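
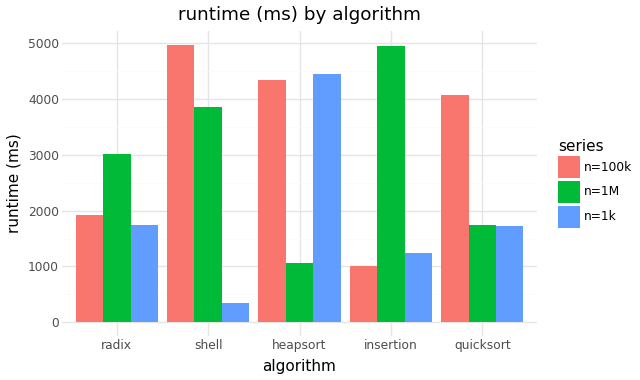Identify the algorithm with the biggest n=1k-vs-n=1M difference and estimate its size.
insertion: n=1k ≈ 1000, n=1M ≈ 5000 → gap ≈ 4000. Next-largest (shell) is only ≈ 3500.

insertion, ≈ 4000 ms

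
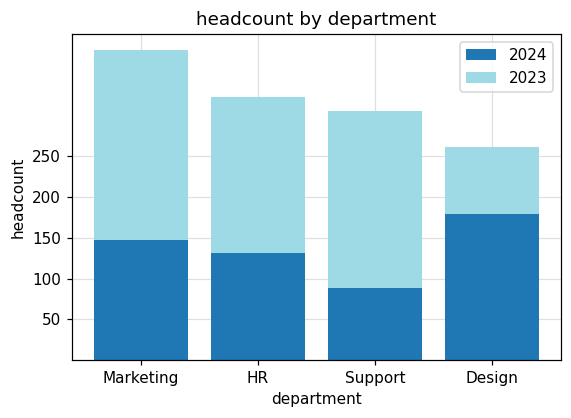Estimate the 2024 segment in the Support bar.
≈ 100

2024 top ≈ 100, bottom ≈ 0; segment ≈ 100.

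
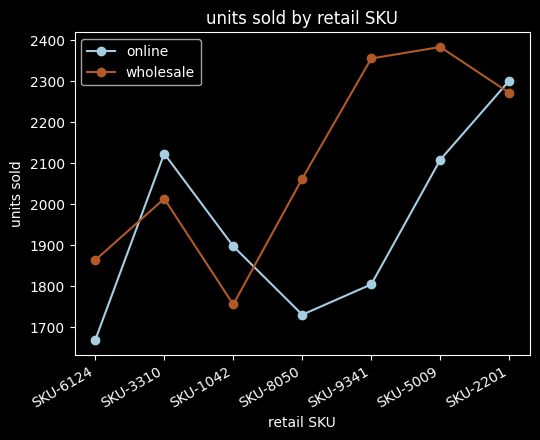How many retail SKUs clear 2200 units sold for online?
1

Above 2200: SKU-2201.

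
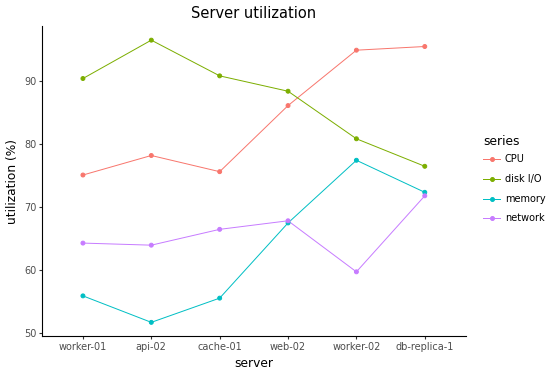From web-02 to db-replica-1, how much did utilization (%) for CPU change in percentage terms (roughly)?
≈ +11.8%

web-02 ≈ 85, db-replica-1 ≈ 95; (95 − 85) / 85 ≈ +11.8%.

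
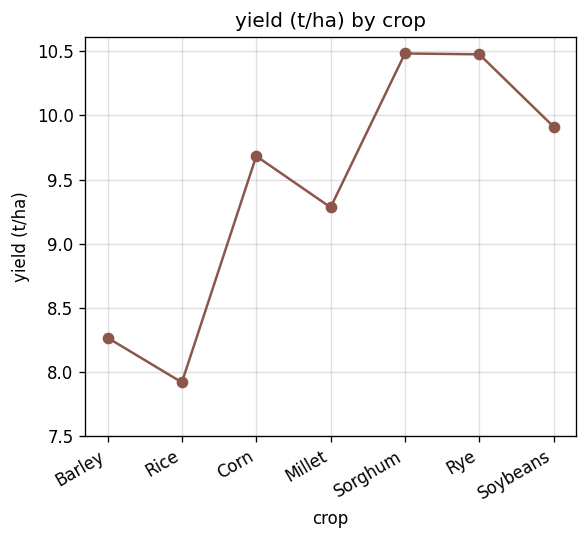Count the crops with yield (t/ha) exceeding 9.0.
5

Above 9.0: Corn, Millet, Sorghum, Rye, Soybeans.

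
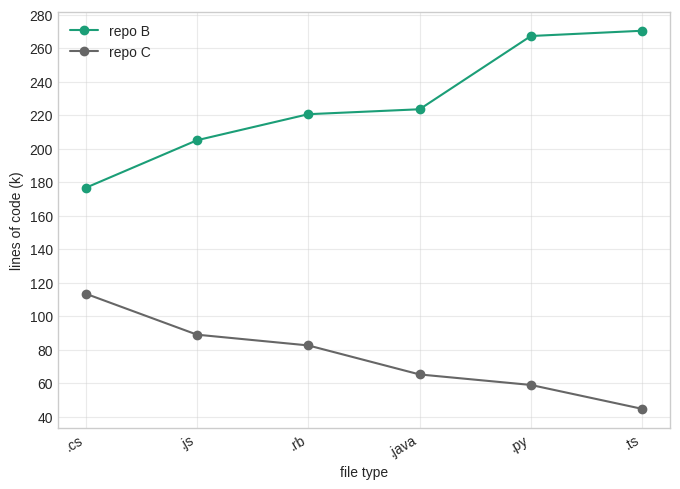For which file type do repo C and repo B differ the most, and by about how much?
.ts: repo C ≈ 40, repo B ≈ 280 → gap ≈ 240. Next-largest (.py) is only ≈ 200.

.ts, ≈ 240 k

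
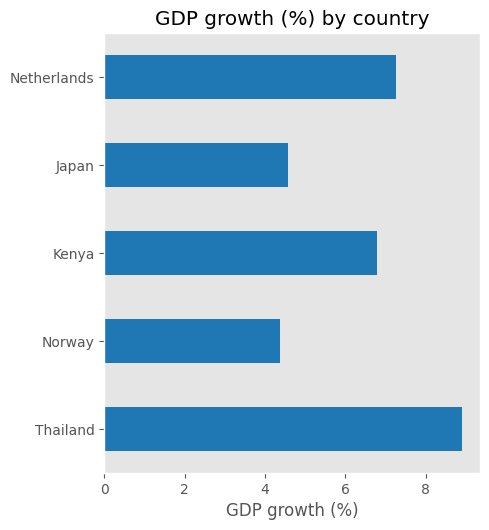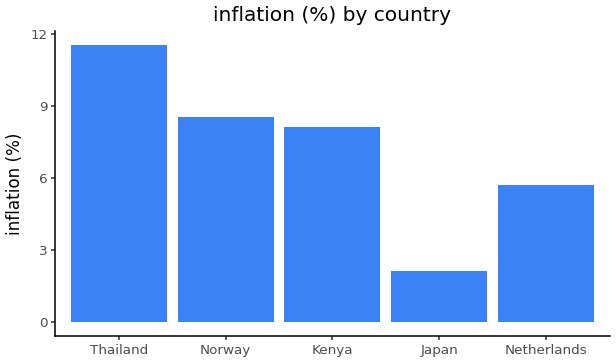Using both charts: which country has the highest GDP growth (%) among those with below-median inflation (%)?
Netherlands

Chart 2 median inflation (%) ≈ 8; below-median countries: Japan, Netherlands. Among those, Netherlands has the highest GDP growth (%) (≈ 7).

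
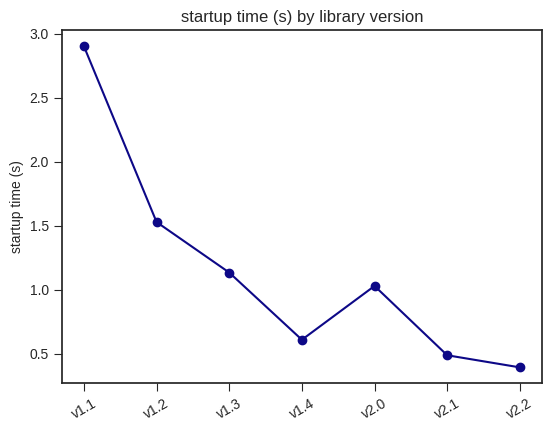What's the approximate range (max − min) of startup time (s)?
Max v1.1 ≈ 3.0, min v2.2 ≈ 0.5; range ≈ 2.5.

≈ 2.5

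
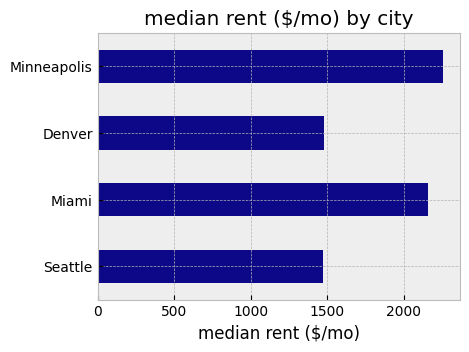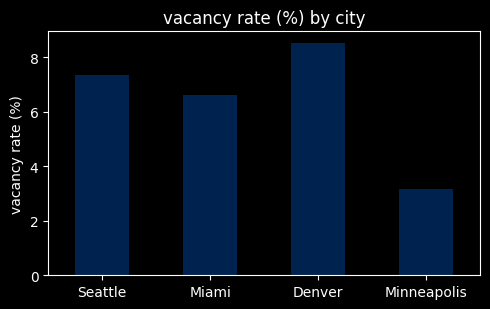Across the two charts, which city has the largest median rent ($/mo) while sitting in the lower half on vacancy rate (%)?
Chart 2 median vacancy rate (%) ≈ 7; below-median cities: Miami, Minneapolis. Among those, Minneapolis has the highest median rent ($/mo) (≈ 2500).

Minneapolis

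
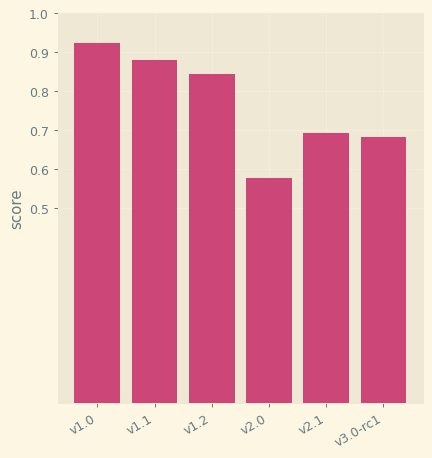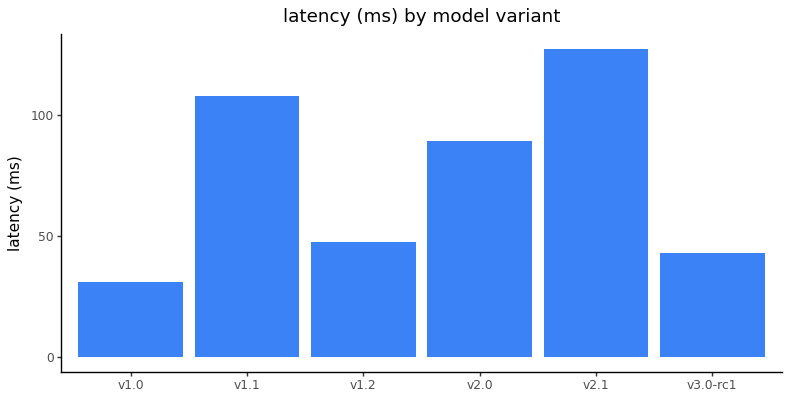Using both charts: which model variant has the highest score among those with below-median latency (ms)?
v1.0

Chart 2 median latency (ms) ≈ 60; below-median model variants: v1.0, v1.2, v3.0-rc1. Among those, v1.0 has the highest score (≈ 0.9).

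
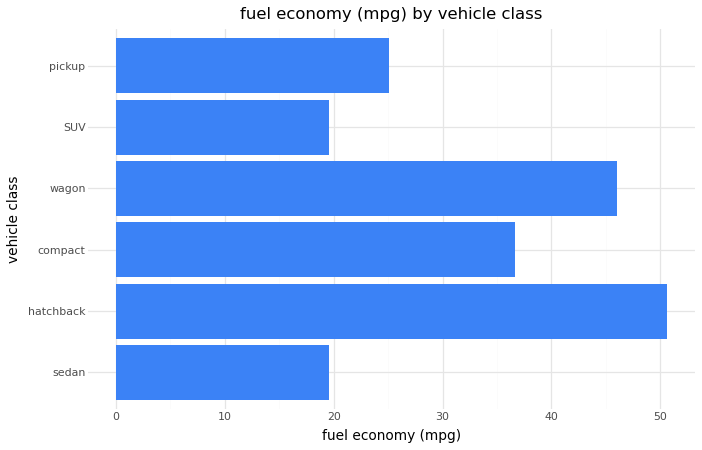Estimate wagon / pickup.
wagon ≈ 45, pickup ≈ 25; 45/25 ≈ 1.8.

≈ 1.8×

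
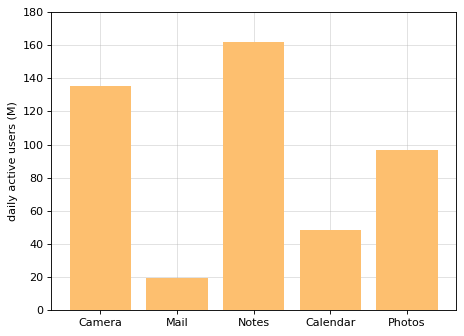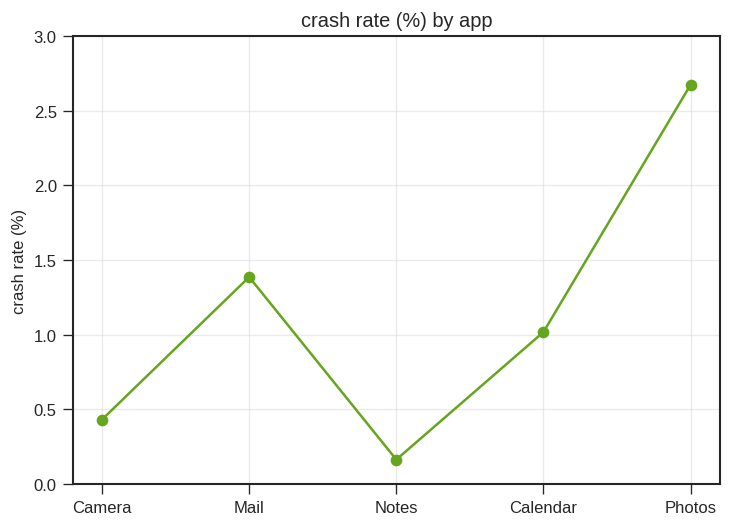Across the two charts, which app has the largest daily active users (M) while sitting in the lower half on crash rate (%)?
Notes

Chart 2 median crash rate (%) ≈ 1; below-median apps: Camera, Notes. Among those, Notes has the highest daily active users (M) (≈ 160).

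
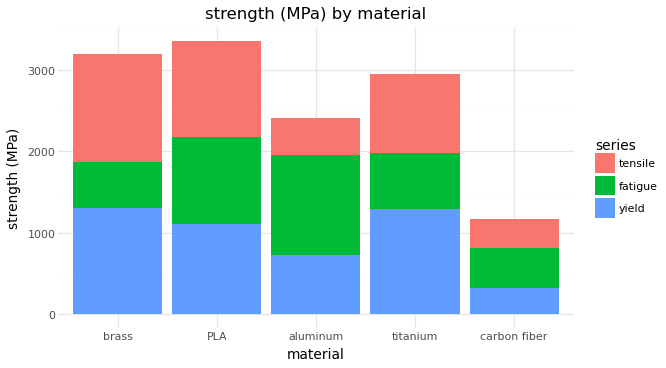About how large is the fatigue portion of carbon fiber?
fatigue top ≈ 1000, bottom ≈ 500; segment ≈ 500.

≈ 500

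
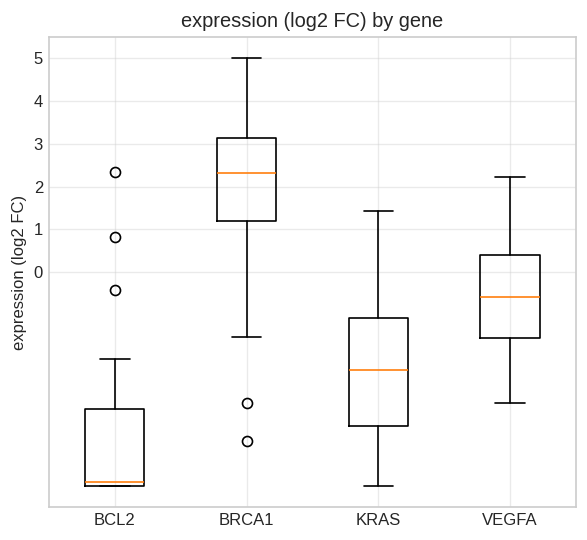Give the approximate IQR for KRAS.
Q3 ≈ -1, Q1 ≈ -4; IQR ≈ 3.

≈ 3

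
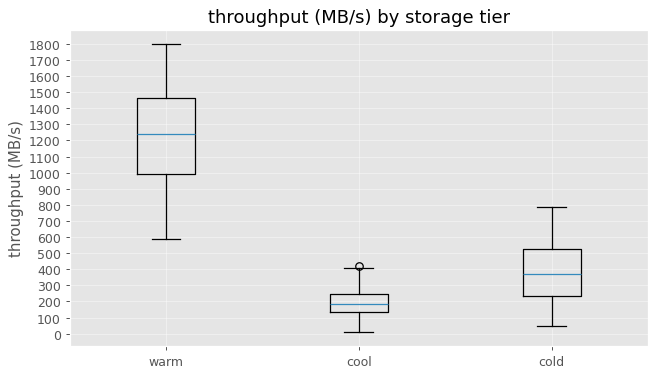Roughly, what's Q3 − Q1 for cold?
Q3 ≈ 500, Q1 ≈ 200; IQR ≈ 300.

≈ 300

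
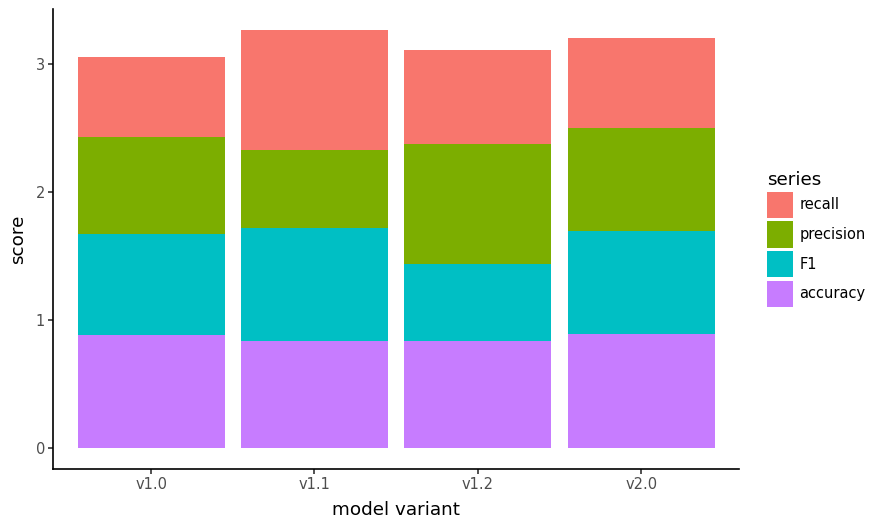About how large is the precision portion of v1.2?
≈ 1.0

precision top ≈ 2.5, bottom ≈ 1.5; segment ≈ 1.0.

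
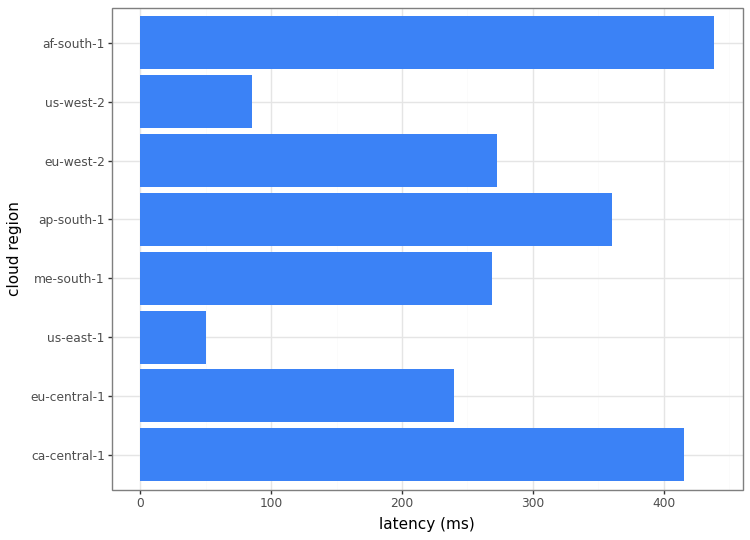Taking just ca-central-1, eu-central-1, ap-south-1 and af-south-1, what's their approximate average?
≈ 362

(400 + 250 + 350 + 450) / 4 ≈ 362.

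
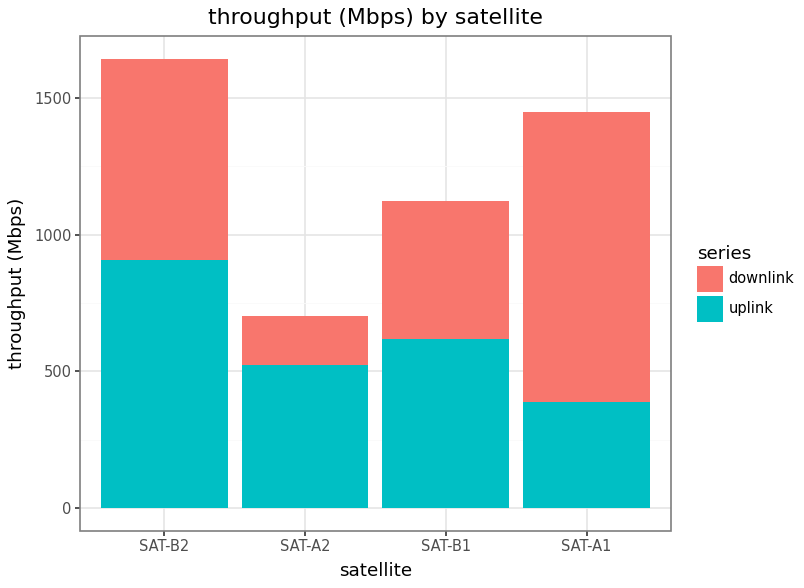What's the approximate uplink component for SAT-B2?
≈ 1000

uplink top ≈ 1000, bottom ≈ 0; segment ≈ 1000.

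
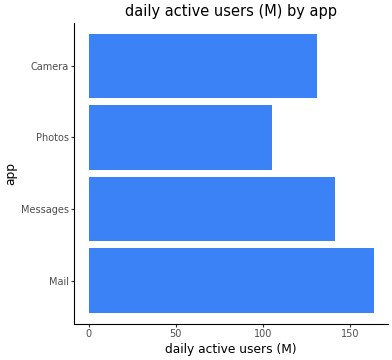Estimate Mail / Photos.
Mail ≈ 160, Photos ≈ 100; 160/100 ≈ 1.6.

≈ 1.6×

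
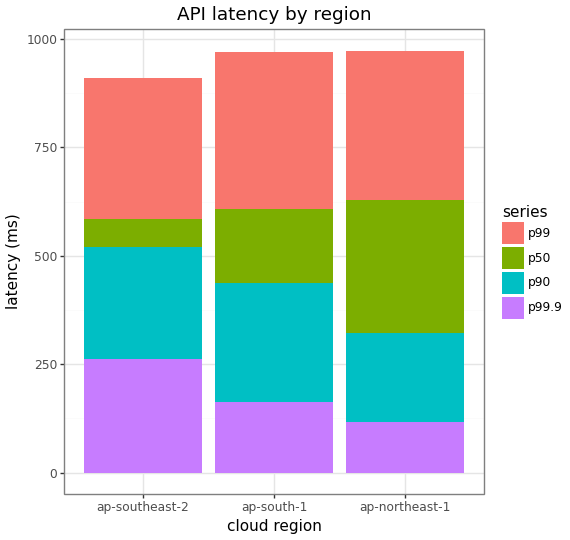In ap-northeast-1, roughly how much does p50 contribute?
p50 top ≈ 600, bottom ≈ 300; segment ≈ 300.

≈ 300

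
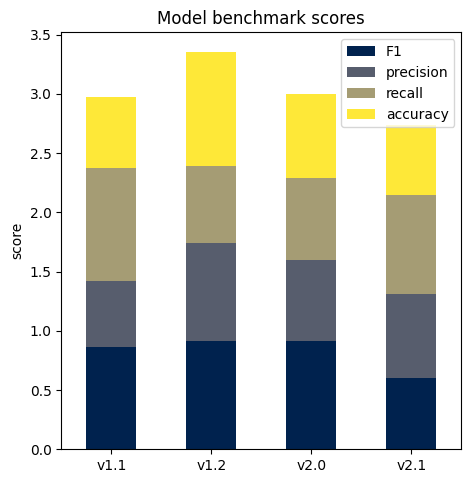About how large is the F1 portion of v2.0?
≈ 1.0

F1 top ≈ 1.0, bottom ≈ 0.0; segment ≈ 1.0.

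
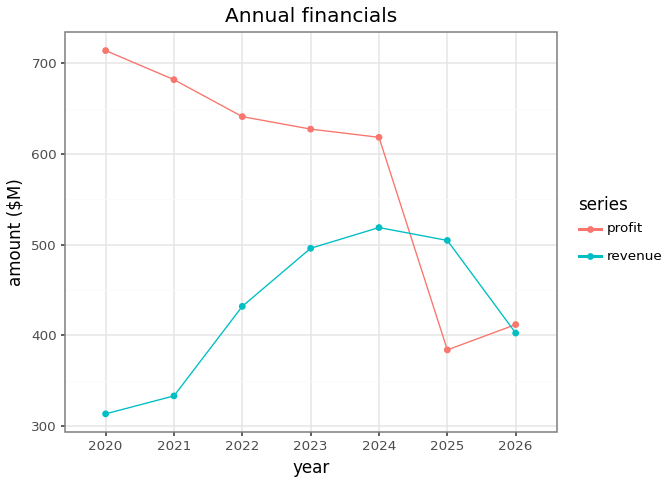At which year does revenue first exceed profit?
2025

2024: revenue ≈ 500 vs profit ≈ 600 (not yet); 2025: revenue ≈ 500 vs profit ≈ 400 (first crossover).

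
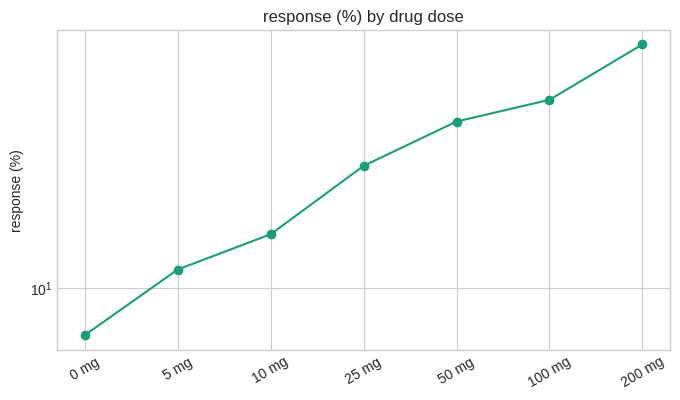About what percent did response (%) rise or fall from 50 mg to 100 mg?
50 mg ≈ 35, 100 mg ≈ 40; (40 − 35) / 35 ≈ +14.3%.

≈ +14.3%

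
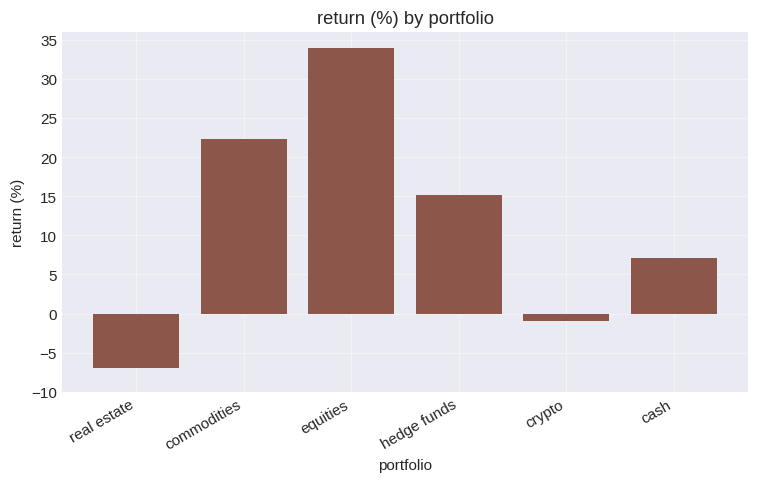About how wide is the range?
≈ 40

Max equities ≈ 35, min real estate ≈ -5; range ≈ 40.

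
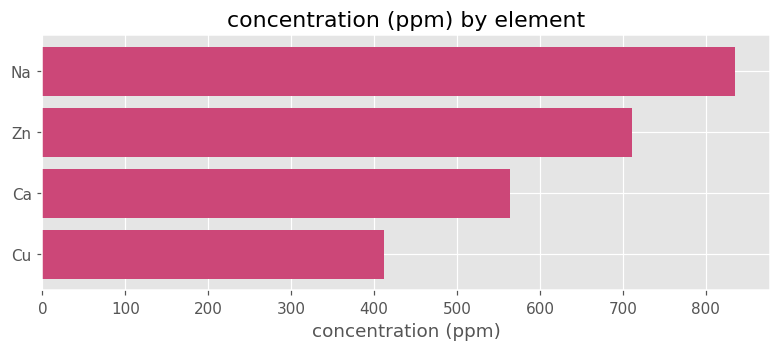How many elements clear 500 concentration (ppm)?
3

Above 500: Na, Zn, Ca.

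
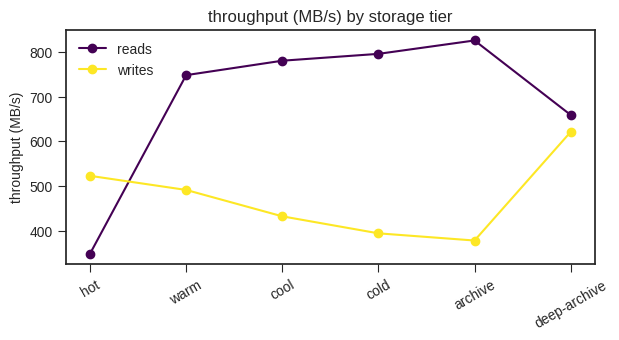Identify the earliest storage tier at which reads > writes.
warm

hot: reads ≈ 350 vs writes ≈ 500 (not yet); warm: reads ≈ 750 vs writes ≈ 500 (first crossover).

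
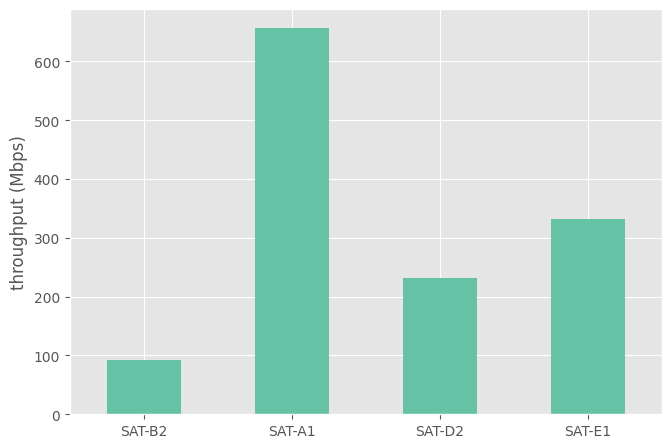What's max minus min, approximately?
≈ 600

Max SAT-A1 ≈ 700, min SAT-B2 ≈ 100; range ≈ 600.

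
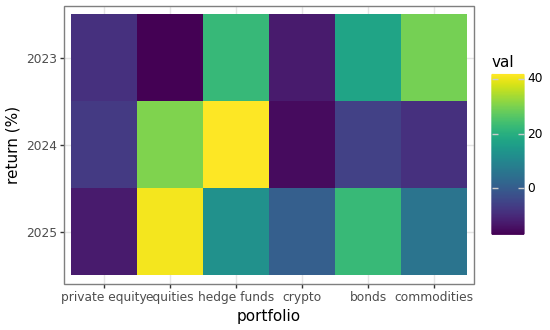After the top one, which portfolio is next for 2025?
bonds

Top 3 for 2025: equities ≈ 40, bonds ≈ 25, hedge funds ≈ 15.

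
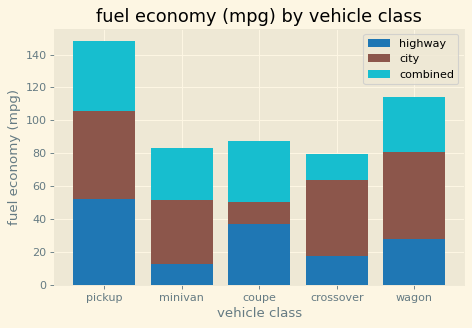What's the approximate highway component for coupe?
highway top ≈ 40, bottom ≈ 0; segment ≈ 40.

≈ 40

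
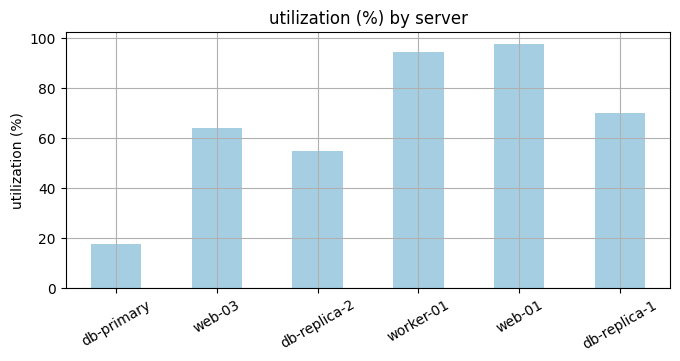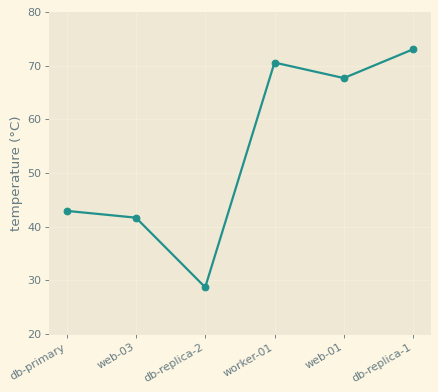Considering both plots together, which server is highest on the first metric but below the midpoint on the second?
web-03

Chart 2 median temperature (°C) ≈ 60; below-median servers: db-primary, web-03, db-replica-2. Among those, web-03 has the highest utilization (%) (≈ 60).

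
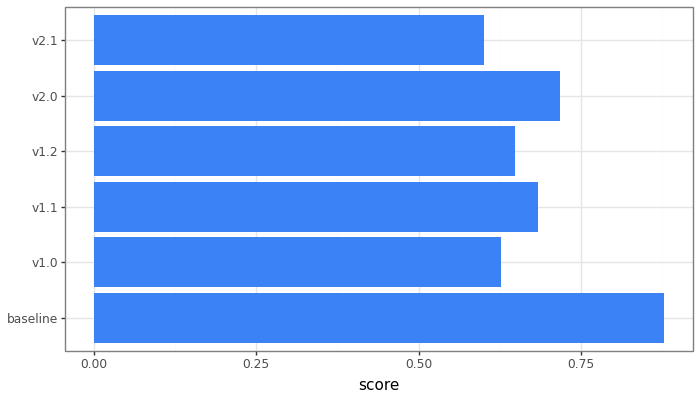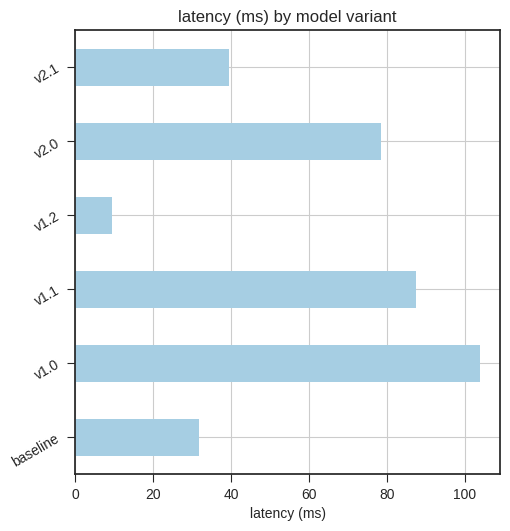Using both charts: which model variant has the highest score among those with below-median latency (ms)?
Chart 2 median latency (ms) ≈ 60; below-median model variants: baseline, v1.2, v2.1. Among those, baseline has the highest score (≈ 0.9).

baseline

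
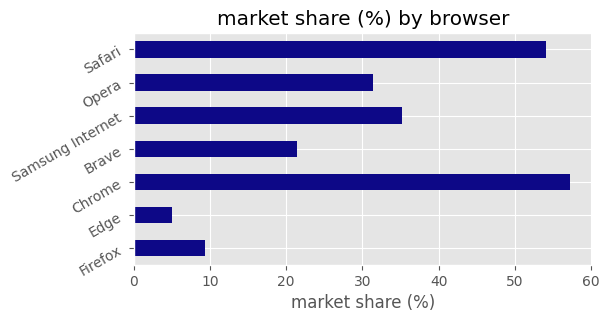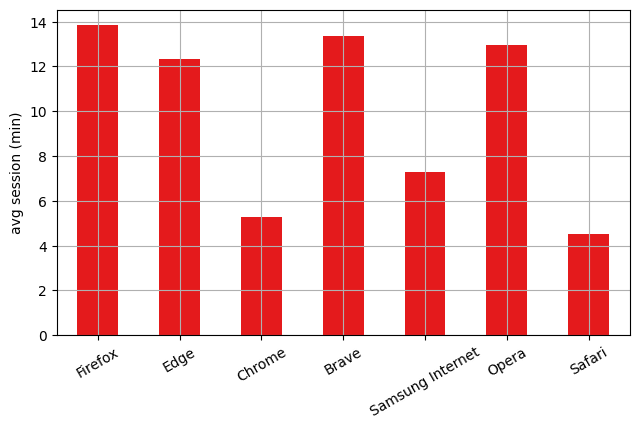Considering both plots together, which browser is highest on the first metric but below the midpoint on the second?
Chart 2 median avg session (min) ≈ 12; below-median browsers: Chrome, Samsung Internet, Safari. Among those, Chrome has the highest market share (%) (≈ 60).

Chrome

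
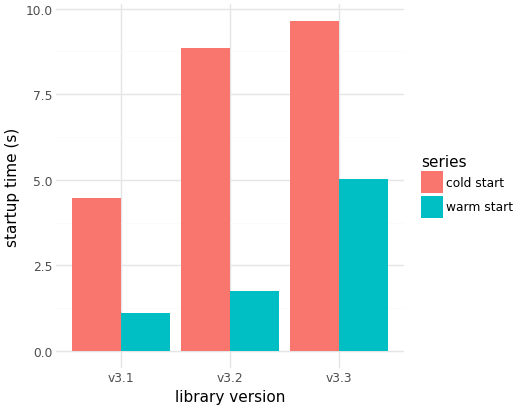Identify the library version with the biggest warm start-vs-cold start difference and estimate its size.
v3.2: warm start ≈ 2, cold start ≈ 9 → gap ≈ 7. Next-largest (v3.3) is only ≈ 5.

v3.2, ≈ 7 s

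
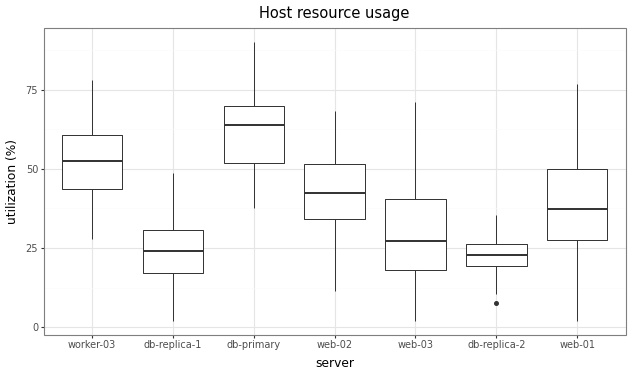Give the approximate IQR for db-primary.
≈ 20

Q3 ≈ 70, Q1 ≈ 50; IQR ≈ 20.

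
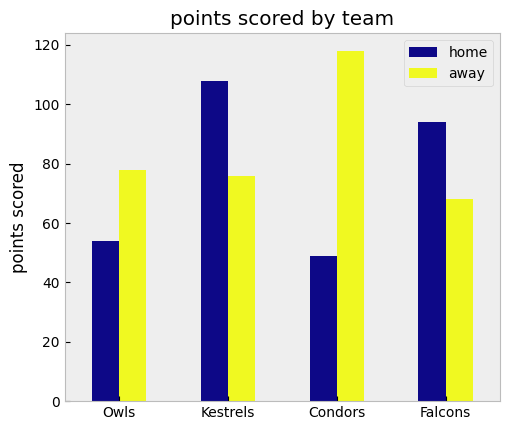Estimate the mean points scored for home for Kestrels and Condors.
(110 + 50) / 2 ≈ 80.

≈ 80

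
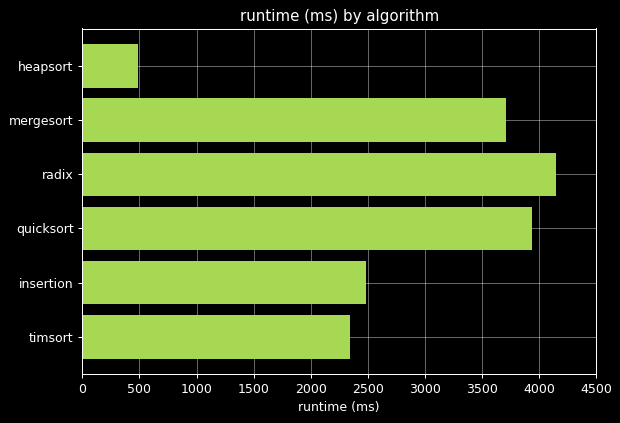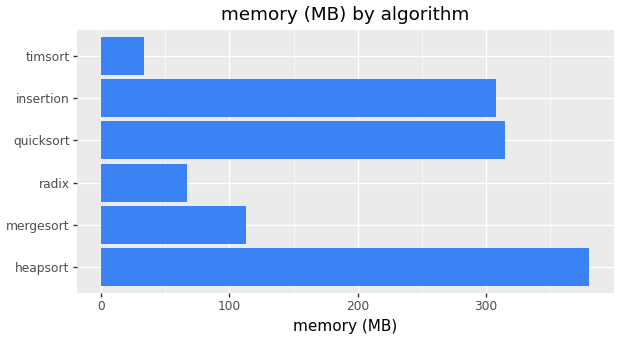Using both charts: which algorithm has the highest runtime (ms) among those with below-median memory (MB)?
Chart 2 median memory (MB) ≈ 200; below-median algorithms: mergesort, radix, timsort. Among those, radix has the highest runtime (ms) (≈ 4000).

radix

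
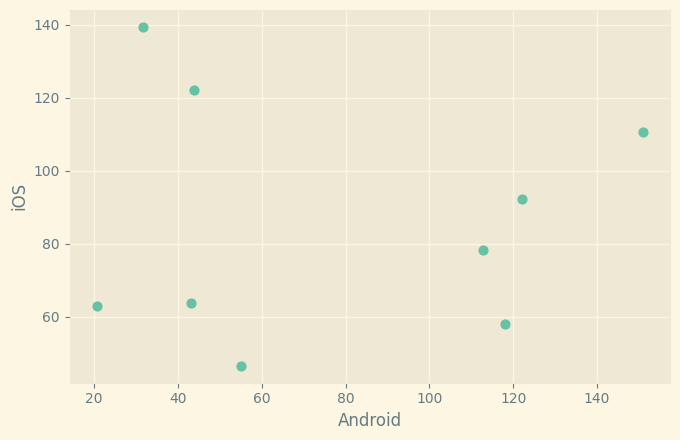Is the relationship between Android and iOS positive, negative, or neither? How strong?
no clear correlation

Points are roughly uncorrelated; weak (|r| ≈ 0.0).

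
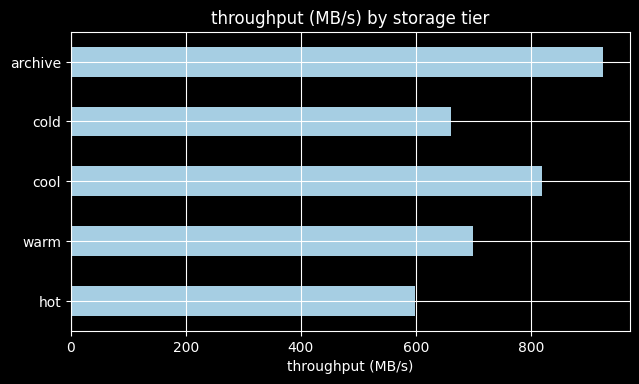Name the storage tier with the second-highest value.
Top 3: archive ≈ 900, cool ≈ 800, warm ≈ 700.

cool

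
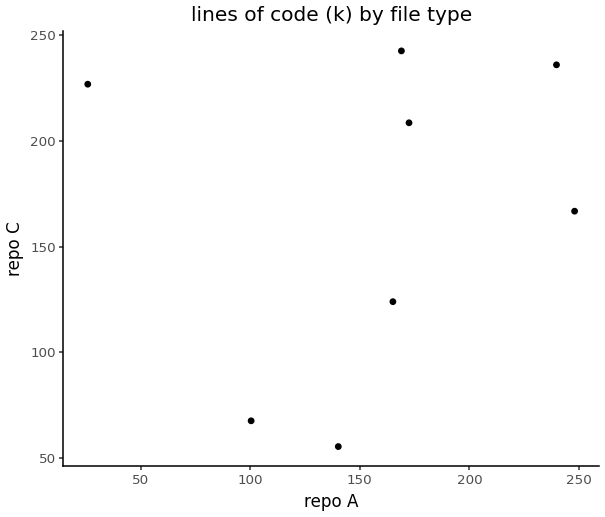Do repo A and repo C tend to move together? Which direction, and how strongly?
Points are roughly uncorrelated; weak (|r| ≈ 0.2).

no clear correlation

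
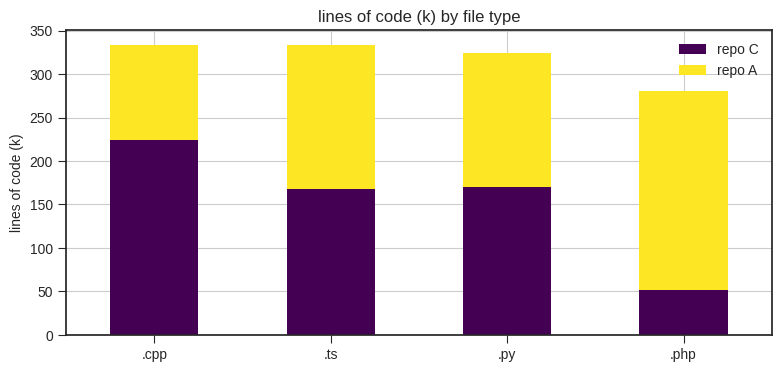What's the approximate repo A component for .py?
repo A top ≈ 300, bottom ≈ 150; segment ≈ 150.

≈ 150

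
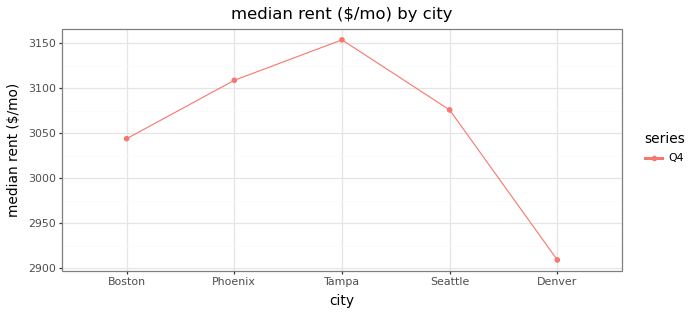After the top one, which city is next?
Phoenix

Top 3: Tampa ≈ 3150, Phoenix ≈ 3100, Seattle ≈ 3075.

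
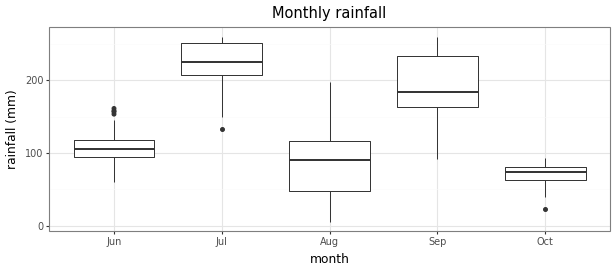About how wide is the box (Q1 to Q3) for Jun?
Q3 ≈ 120, Q1 ≈ 100; IQR ≈ 20.

≈ 20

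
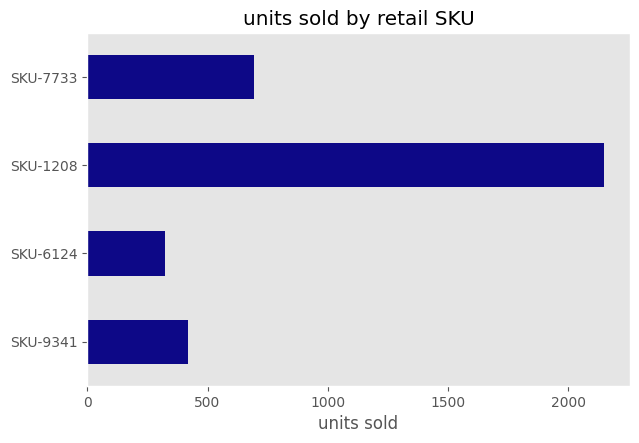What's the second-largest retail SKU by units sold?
Top 3: SKU-1208 ≈ 2200, SKU-7733 ≈ 600, SKU-9341 ≈ 400.

SKU-7733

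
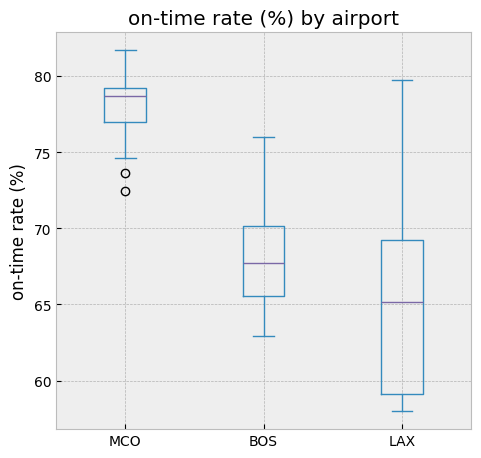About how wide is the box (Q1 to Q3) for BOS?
Q3 ≈ 70, Q1 ≈ 66; IQR ≈ 4.

≈ 4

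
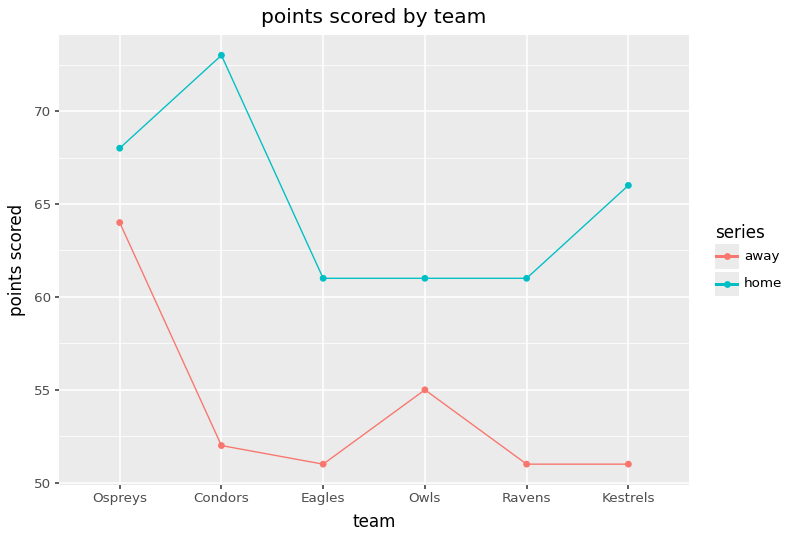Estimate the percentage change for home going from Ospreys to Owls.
Ospreys ≈ 68, Owls ≈ 60; (60 − 68) / 68 ≈ -11.8%.

≈ -11.8%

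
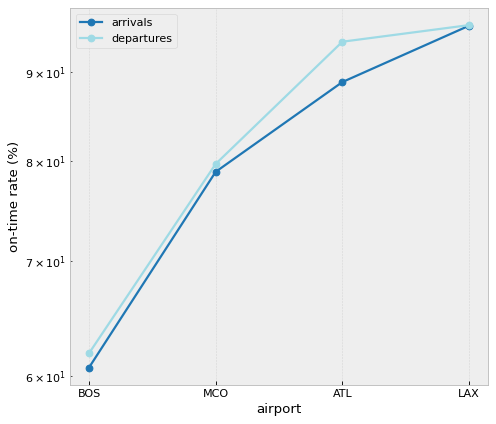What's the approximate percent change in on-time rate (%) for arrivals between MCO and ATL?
MCO ≈ 80, ATL ≈ 90; (90 − 80) / 80 ≈ +12.5%.

≈ +12.5%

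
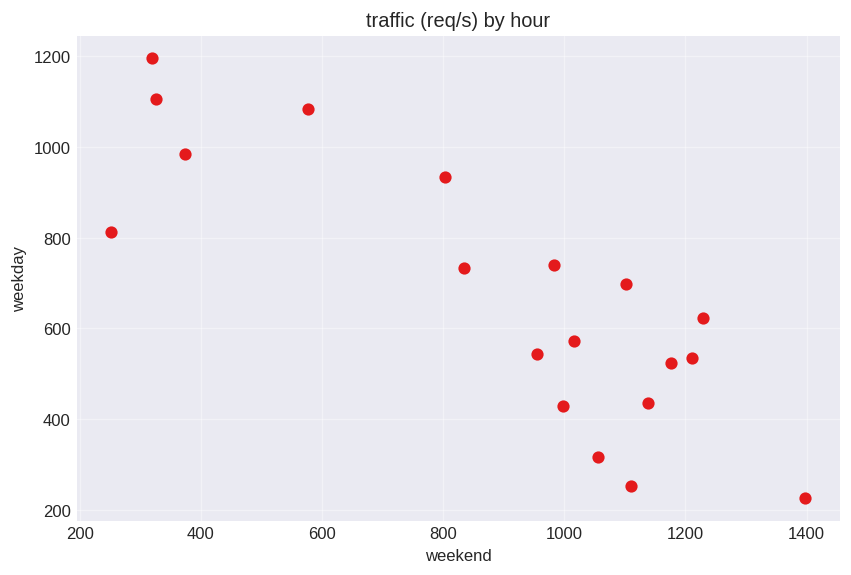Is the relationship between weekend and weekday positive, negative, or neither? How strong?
Points are negatively correlated; strong (|r| ≈ 0.8).

negative, strong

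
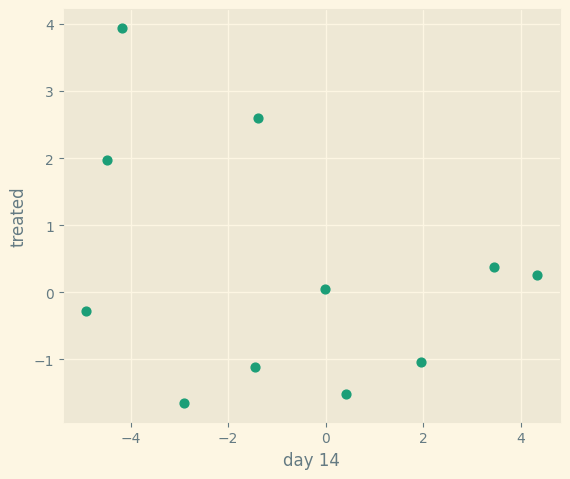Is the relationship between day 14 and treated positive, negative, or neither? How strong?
Points are negatively correlated; weak (|r| ≈ 0.3).

negative, weak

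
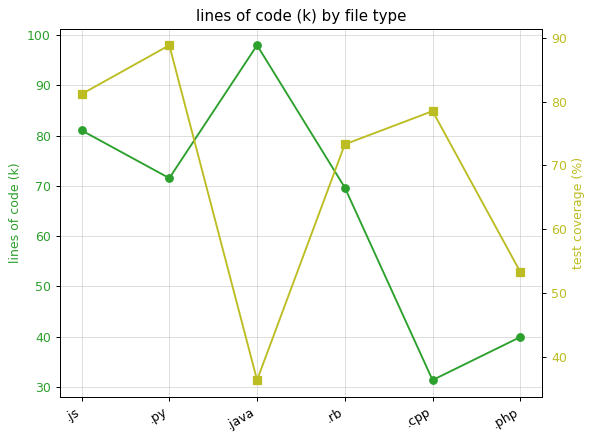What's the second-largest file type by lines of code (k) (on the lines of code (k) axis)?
.js

Top 3 (on the lines of code (k) axis): .java ≈ 100, .js ≈ 80, .py ≈ 70.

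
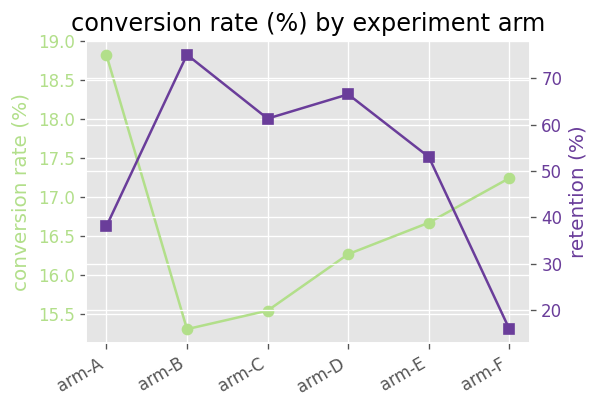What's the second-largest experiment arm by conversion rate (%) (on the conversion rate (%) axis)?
Top 3 (on the conversion rate (%) axis): arm-A ≈ 19.0, arm-F ≈ 17.0, arm-E ≈ 16.5.

arm-F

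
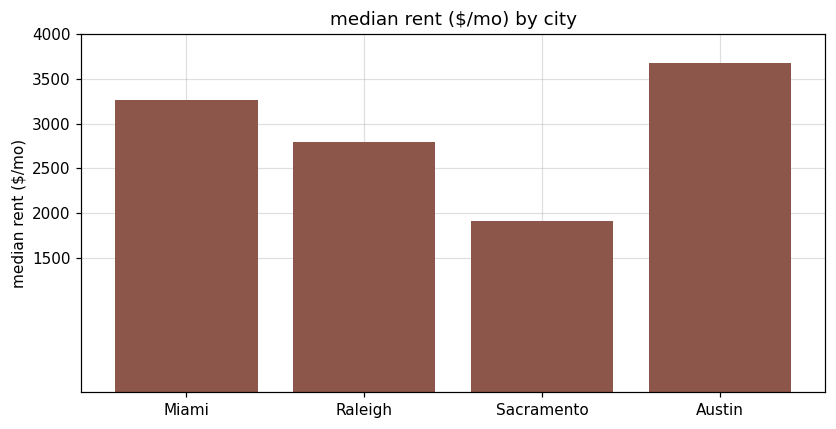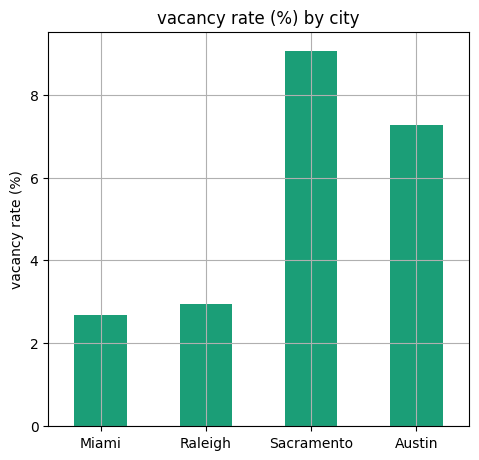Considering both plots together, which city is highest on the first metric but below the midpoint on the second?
Miami

Chart 2 median vacancy rate (%) ≈ 5; below-median cities: Miami, Raleigh. Among those, Miami has the highest median rent ($/mo) (≈ 3500).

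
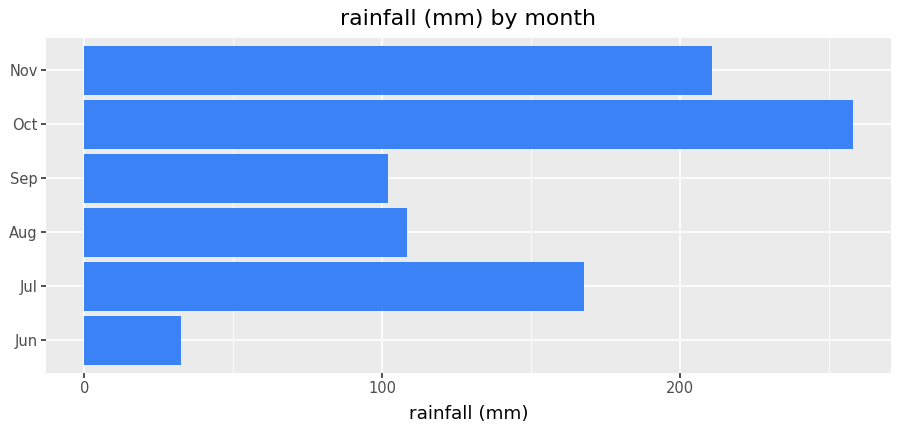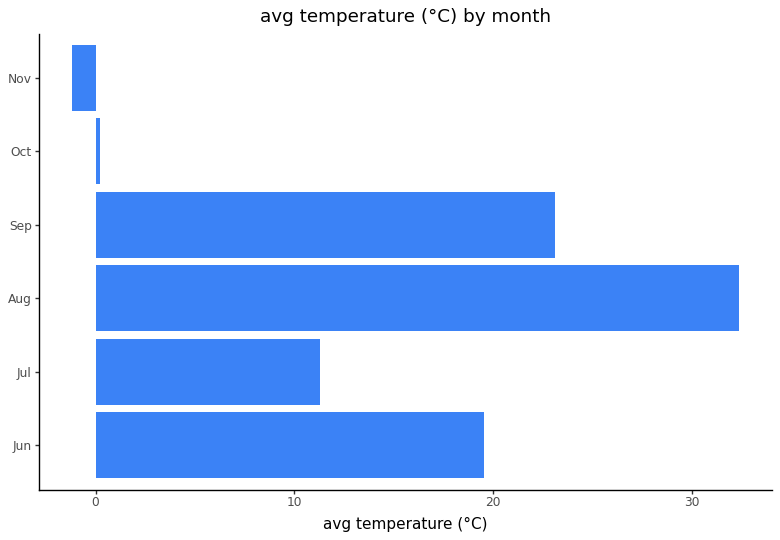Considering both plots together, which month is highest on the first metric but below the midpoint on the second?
Oct

Chart 2 median avg temperature (°C) ≈ 15; below-median months: Jul, Oct, Nov. Among those, Oct has the highest rainfall (mm) (≈ 250).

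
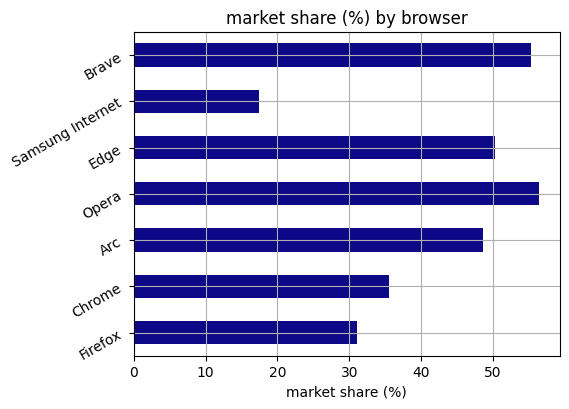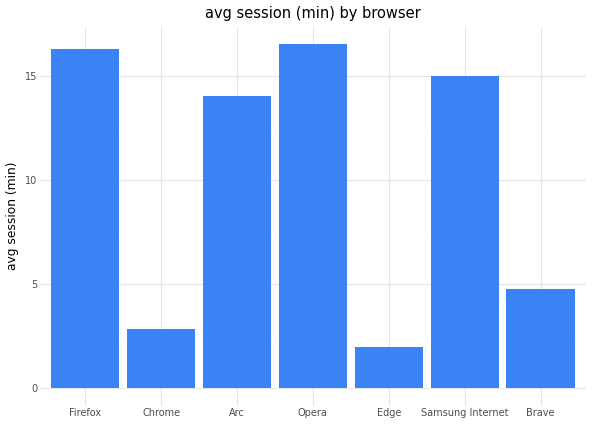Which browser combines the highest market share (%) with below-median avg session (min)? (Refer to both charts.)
Chart 2 median avg session (min) ≈ 14; below-median browsers: Chrome, Edge, Brave. Among those, Brave has the highest market share (%) (≈ 60).

Brave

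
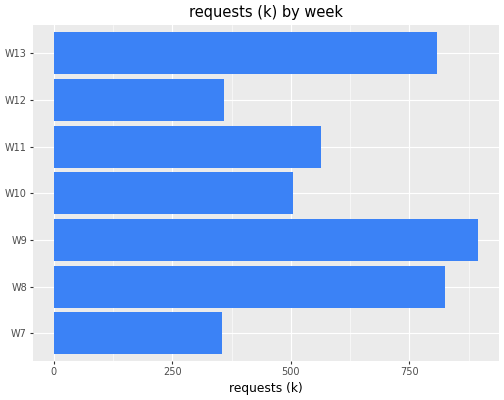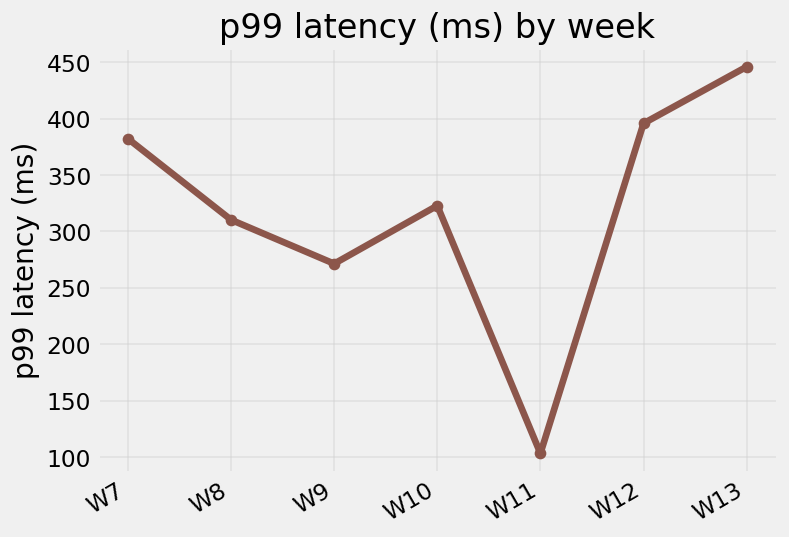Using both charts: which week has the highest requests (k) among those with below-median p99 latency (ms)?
W9

Chart 2 median p99 latency (ms) ≈ 300; below-median weeks: W8, W9, W11. Among those, W9 has the highest requests (k) (≈ 900).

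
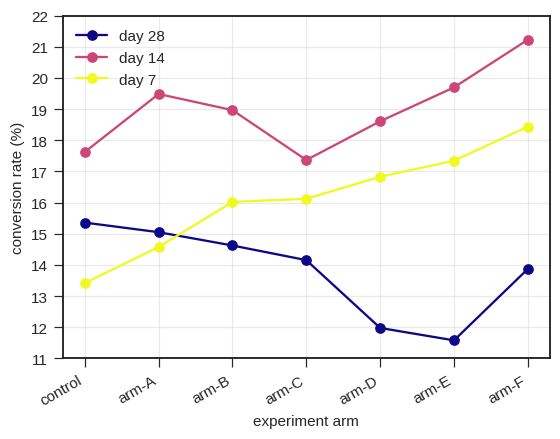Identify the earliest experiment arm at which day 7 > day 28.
arm-B

arm-A: day 7 ≈ 15 vs day 28 ≈ 15 (not yet); arm-B: day 7 ≈ 16 vs day 28 ≈ 15 (first crossover).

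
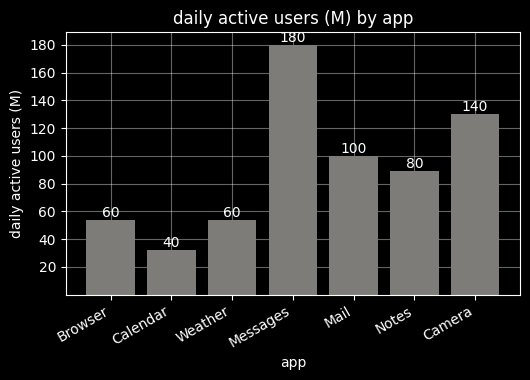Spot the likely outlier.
Messages

Messages ≈ 180; the rest sit between ≈ 40 and ≈ 140.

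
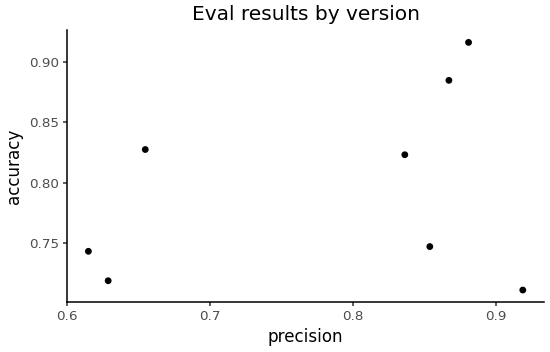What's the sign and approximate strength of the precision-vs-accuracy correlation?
positive, weak

Points are positively correlated; weak (|r| ≈ 0.3).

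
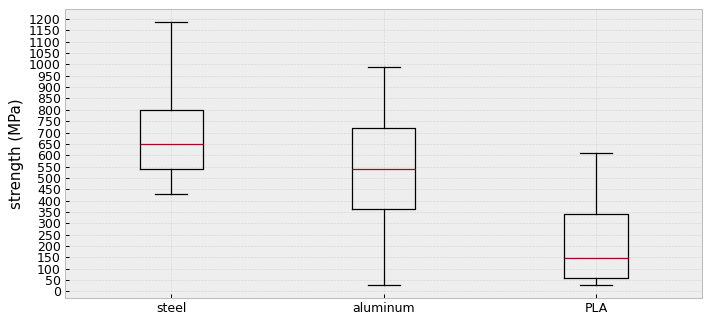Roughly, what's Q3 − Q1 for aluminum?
≈ 350

Q3 ≈ 700, Q1 ≈ 350; IQR ≈ 350.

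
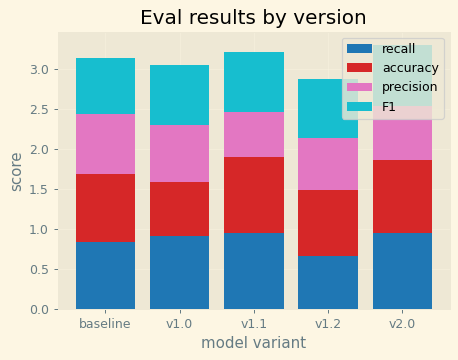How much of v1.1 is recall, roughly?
recall top ≈ 1.0, bottom ≈ 0.0; segment ≈ 1.0.

≈ 1.0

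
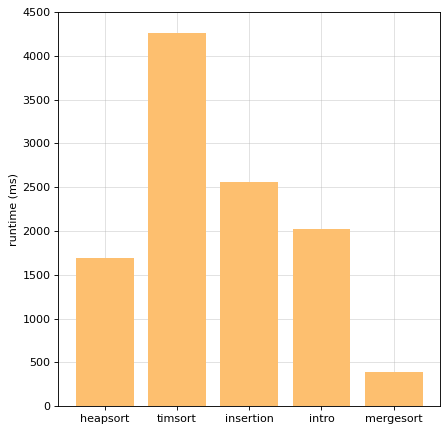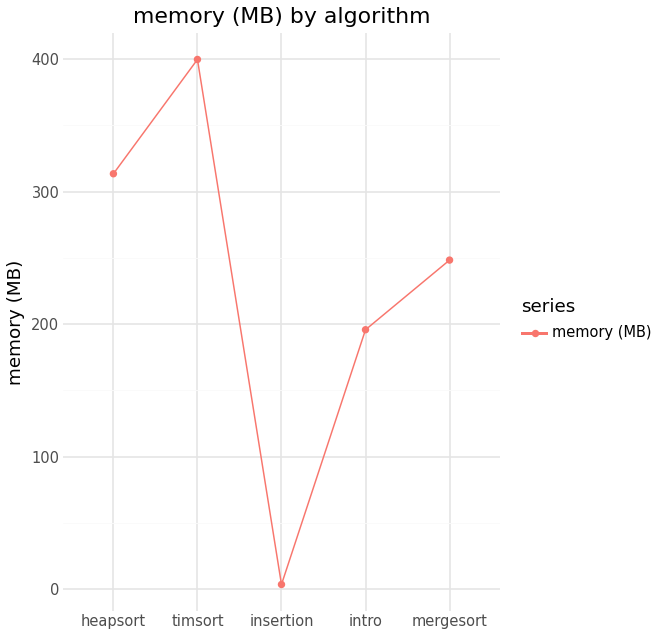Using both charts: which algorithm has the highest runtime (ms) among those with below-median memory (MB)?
Chart 2 median memory (MB) ≈ 250; below-median algorithms: insertion, intro. Among those, insertion has the highest runtime (ms) (≈ 2500).

insertion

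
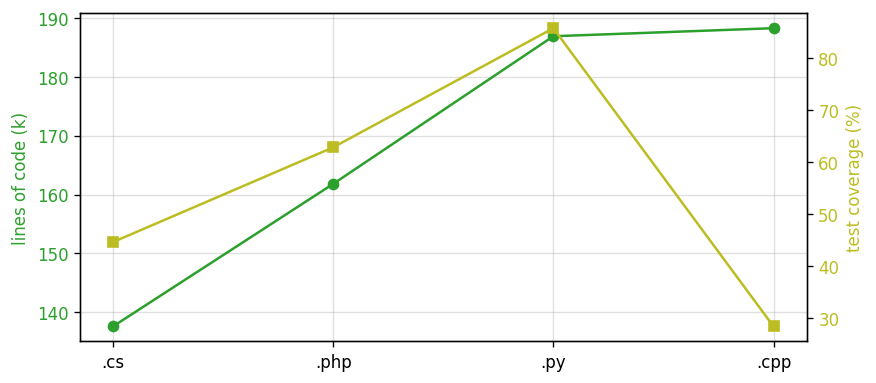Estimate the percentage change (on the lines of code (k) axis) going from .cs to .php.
.cs ≈ 140, .php ≈ 160; (160 − 140) / 140 ≈ +14.3%.

≈ +14.3%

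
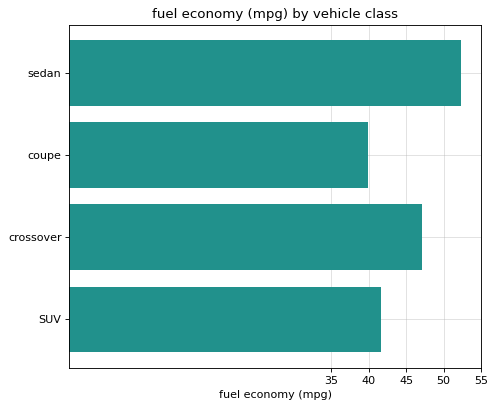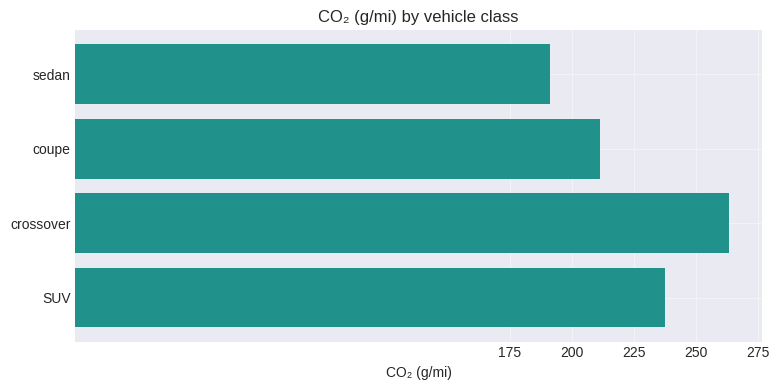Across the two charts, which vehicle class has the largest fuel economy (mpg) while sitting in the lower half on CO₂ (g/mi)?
Chart 2 median CO₂ (g/mi) ≈ 225; below-median vehicle classes: sedan, coupe. Among those, sedan has the highest fuel economy (mpg) (≈ 50).

sedan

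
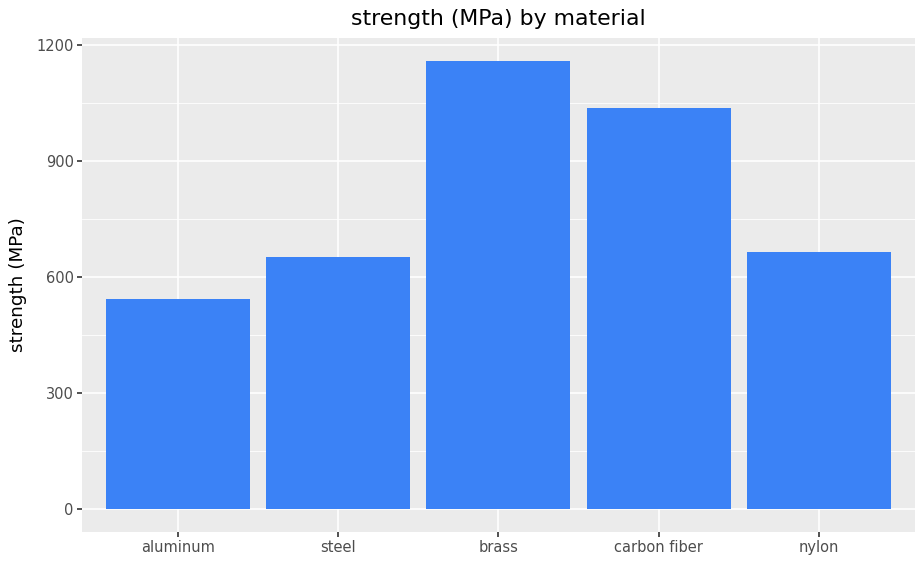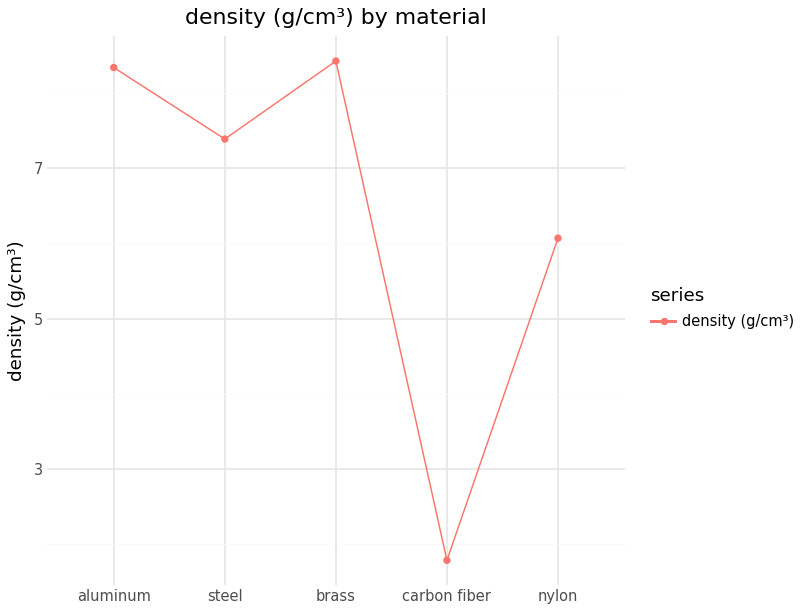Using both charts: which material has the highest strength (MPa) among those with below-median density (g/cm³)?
carbon fiber

Chart 2 median density (g/cm³) ≈ 7; below-median materials: carbon fiber, nylon. Among those, carbon fiber has the highest strength (MPa) (≈ 1000).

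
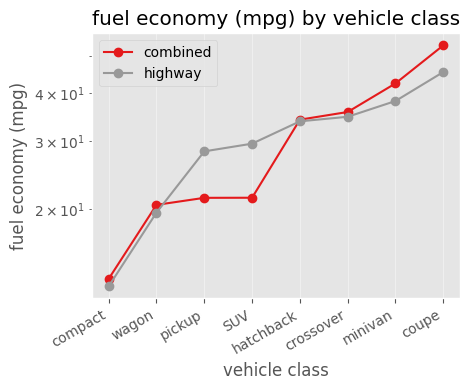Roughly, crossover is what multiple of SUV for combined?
≈ 1.75×

crossover ≈ 35, SUV ≈ 20; 35/20 ≈ 1.75.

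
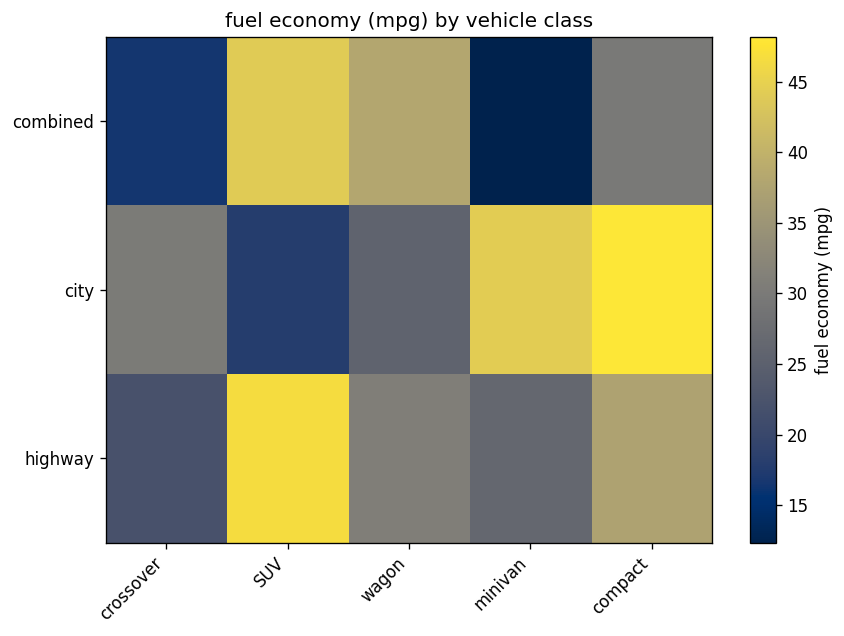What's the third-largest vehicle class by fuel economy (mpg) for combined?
Top 4 for combined: SUV ≈ 45, wagon ≈ 40, compact ≈ 30, crossover ≈ 15.

compact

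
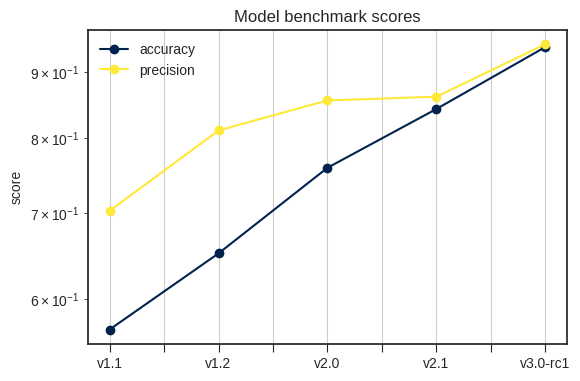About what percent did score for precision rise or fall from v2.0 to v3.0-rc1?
v2.0 ≈ 0.85, v3.0-rc1 ≈ 0.95; (0.95 − 0.85) / 0.85 ≈ +11.8%.

≈ +11.8%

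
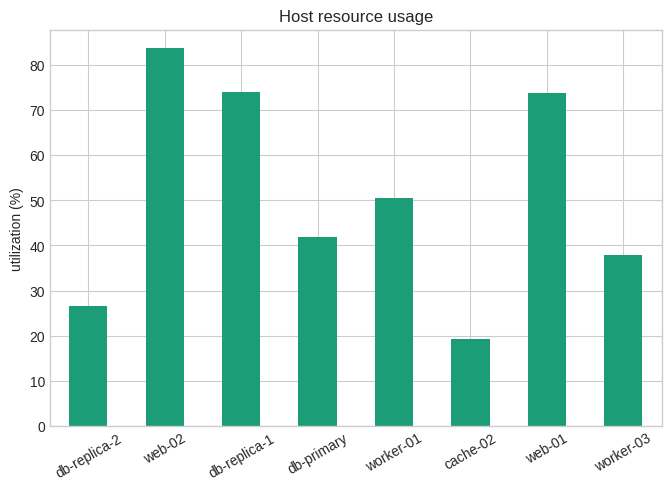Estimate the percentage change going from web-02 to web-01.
web-02 ≈ 80, web-01 ≈ 70; (70 − 80) / 80 ≈ -12.5%.

≈ -12.5%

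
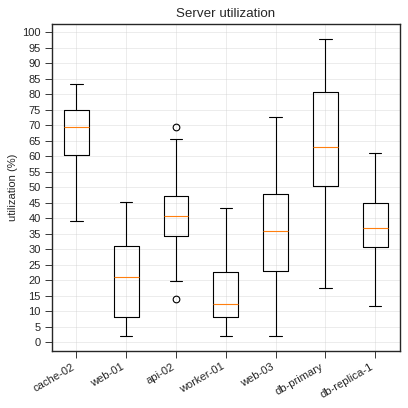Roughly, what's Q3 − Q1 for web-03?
Q3 ≈ 50, Q1 ≈ 25; IQR ≈ 25.

≈ 25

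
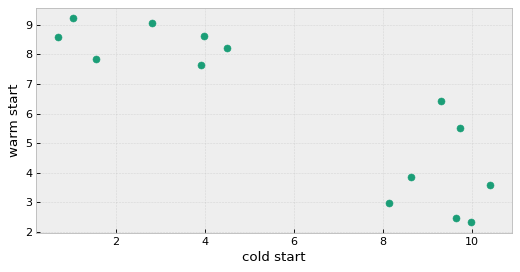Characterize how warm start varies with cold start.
negative, strong

Points are negatively correlated; strong (|r| ≈ 0.9).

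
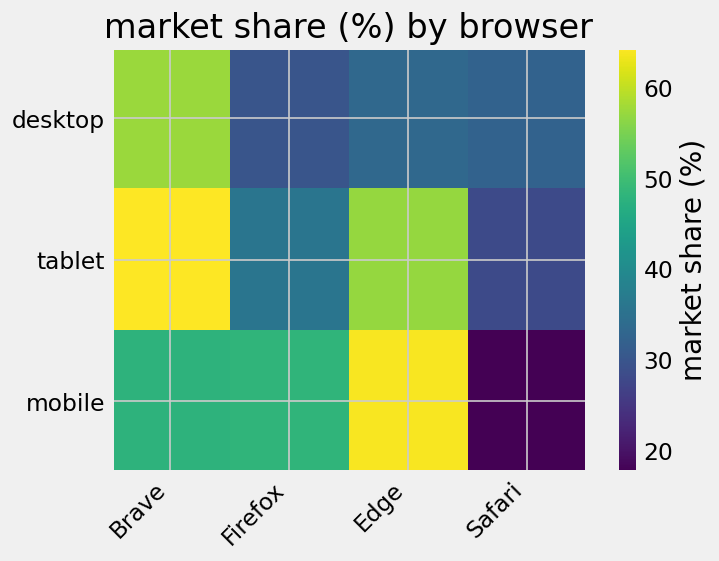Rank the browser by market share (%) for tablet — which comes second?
Edge

Top 3 for tablet: Brave ≈ 65, Edge ≈ 55, Firefox ≈ 35.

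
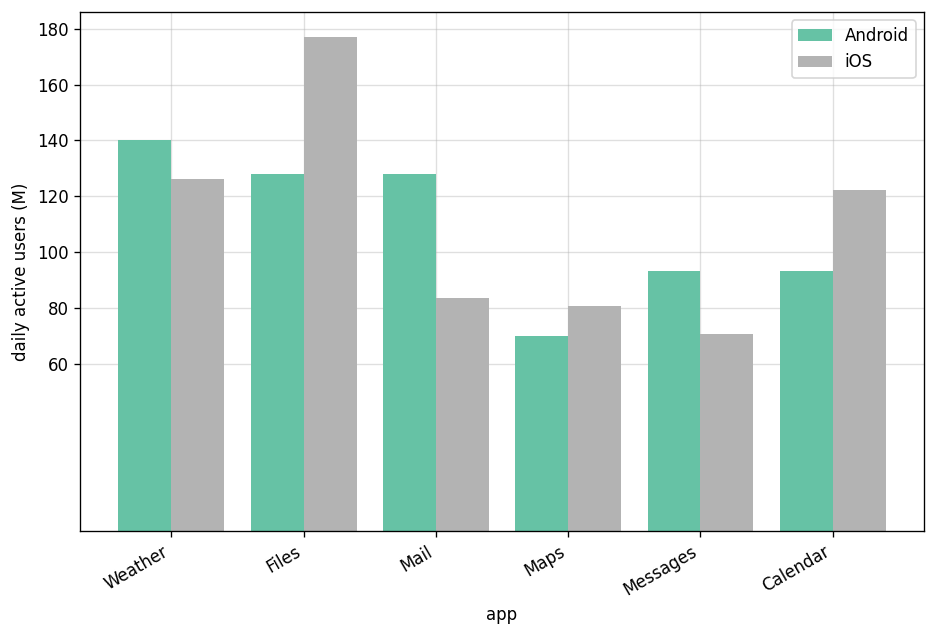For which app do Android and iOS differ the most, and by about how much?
Files: Android ≈ 120, iOS ≈ 180 → gap ≈ 60. Next-largest (Mail) is only ≈ 40.

Files, ≈ 60 M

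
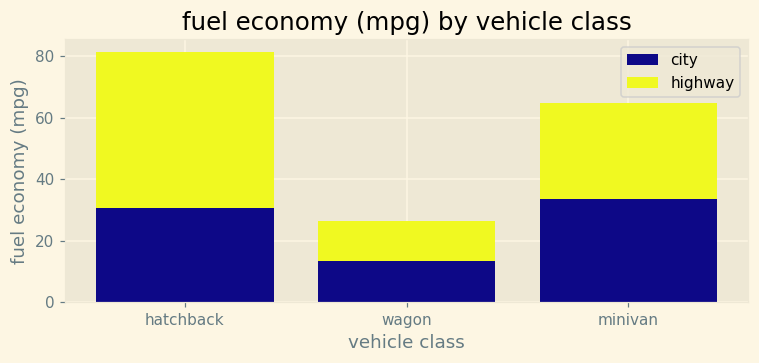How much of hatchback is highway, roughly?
≈ 50

highway top ≈ 80, bottom ≈ 30; segment ≈ 50.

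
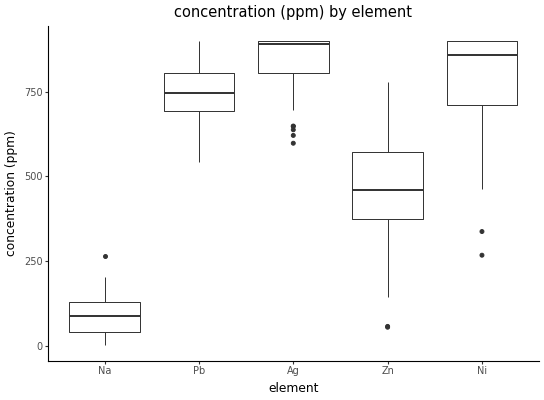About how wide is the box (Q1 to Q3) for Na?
Q3 ≈ 100, Q1 ≈ 0; IQR ≈ 100.

≈ 100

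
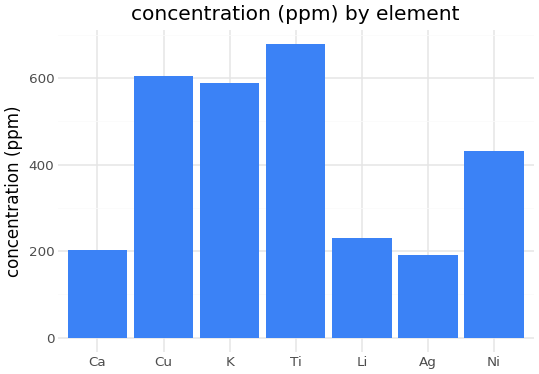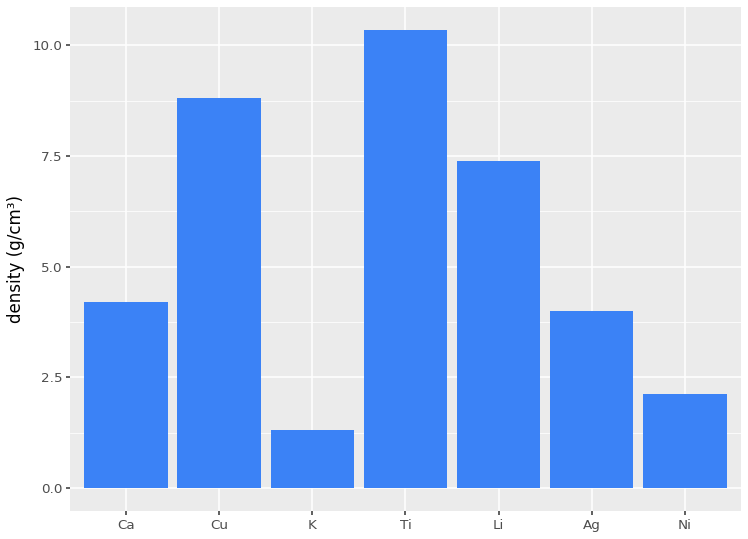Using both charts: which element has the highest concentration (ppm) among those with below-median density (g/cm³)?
Chart 2 median density (g/cm³) ≈ 4; below-median elements: K, Ag, Ni. Among those, K has the highest concentration (ppm) (≈ 600).

K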